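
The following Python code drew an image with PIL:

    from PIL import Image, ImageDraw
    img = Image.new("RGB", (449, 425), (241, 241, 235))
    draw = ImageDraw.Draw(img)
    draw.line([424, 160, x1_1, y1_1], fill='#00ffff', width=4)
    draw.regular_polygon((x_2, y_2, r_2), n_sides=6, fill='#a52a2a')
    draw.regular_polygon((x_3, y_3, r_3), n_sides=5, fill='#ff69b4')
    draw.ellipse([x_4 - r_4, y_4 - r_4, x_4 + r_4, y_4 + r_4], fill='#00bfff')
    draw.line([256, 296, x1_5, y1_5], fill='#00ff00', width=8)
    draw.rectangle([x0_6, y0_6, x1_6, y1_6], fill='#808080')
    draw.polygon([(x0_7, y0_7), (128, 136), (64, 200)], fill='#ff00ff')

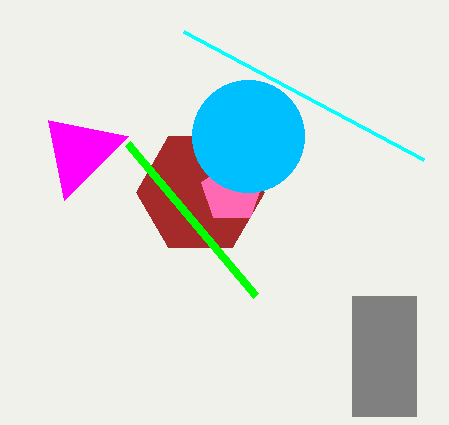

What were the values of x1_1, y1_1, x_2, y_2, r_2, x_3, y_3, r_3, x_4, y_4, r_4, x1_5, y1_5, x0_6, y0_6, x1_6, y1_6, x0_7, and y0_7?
x1_1 = 184
y1_1 = 32
x_2 = 200
y_2 = 192
r_2 = 64
x_3 = 232
y_3 = 192
r_3 = 32
x_4 = 248
y_4 = 136
r_4 = 56
x1_5 = 128
y1_5 = 144
x0_6 = 352
y0_6 = 296
x1_6 = 416
y1_6 = 416
x0_7 = 48
y0_7 = 120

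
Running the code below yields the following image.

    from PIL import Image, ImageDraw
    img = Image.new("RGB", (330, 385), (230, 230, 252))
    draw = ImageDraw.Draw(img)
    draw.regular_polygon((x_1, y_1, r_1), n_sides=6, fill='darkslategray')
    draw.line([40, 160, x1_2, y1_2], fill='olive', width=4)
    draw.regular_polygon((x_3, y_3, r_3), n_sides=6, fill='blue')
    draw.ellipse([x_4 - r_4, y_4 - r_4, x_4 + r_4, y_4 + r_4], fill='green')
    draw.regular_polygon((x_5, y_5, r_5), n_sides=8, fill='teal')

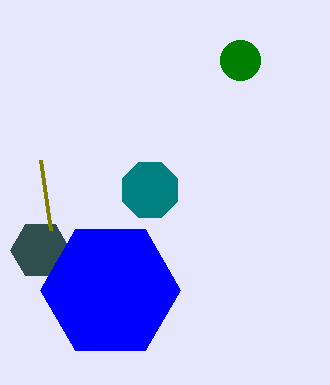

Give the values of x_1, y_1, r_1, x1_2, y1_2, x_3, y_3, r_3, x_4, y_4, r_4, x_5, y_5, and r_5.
x_1 = 40
y_1 = 250
r_1 = 30
x1_2 = 50
y1_2 = 230
x_3 = 110
y_3 = 290
r_3 = 70
x_4 = 240
y_4 = 60
r_4 = 20
x_5 = 150
y_5 = 190
r_5 = 30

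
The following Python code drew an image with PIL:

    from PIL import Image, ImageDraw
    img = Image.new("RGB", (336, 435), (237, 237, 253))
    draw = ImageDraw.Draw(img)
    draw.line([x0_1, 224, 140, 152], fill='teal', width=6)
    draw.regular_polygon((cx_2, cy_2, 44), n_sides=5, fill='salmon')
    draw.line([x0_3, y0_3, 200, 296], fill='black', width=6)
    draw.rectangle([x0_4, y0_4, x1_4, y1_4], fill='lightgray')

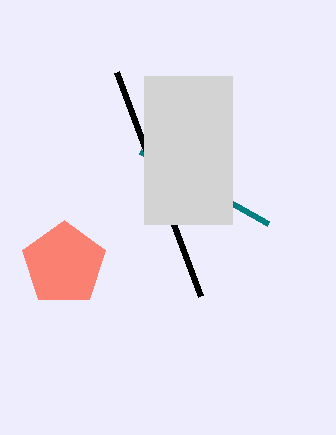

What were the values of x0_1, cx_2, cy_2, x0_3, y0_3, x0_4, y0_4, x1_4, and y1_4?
x0_1 = 268
cx_2 = 64
cy_2 = 264
x0_3 = 116
y0_3 = 72
x0_4 = 144
y0_4 = 76
x1_4 = 232
y1_4 = 224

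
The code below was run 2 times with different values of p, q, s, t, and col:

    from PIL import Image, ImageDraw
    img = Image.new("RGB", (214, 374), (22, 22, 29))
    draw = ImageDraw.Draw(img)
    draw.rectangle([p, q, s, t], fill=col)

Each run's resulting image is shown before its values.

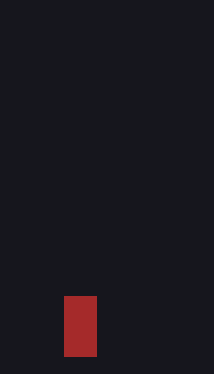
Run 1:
p = 64
q = 296
s = 96
t = 356
col = 'brown'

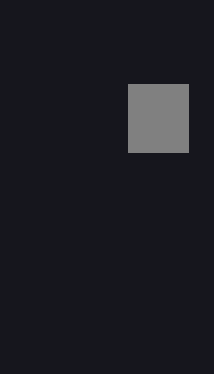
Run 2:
p = 128; q = 84; s = 188; t = 152; col = 'gray'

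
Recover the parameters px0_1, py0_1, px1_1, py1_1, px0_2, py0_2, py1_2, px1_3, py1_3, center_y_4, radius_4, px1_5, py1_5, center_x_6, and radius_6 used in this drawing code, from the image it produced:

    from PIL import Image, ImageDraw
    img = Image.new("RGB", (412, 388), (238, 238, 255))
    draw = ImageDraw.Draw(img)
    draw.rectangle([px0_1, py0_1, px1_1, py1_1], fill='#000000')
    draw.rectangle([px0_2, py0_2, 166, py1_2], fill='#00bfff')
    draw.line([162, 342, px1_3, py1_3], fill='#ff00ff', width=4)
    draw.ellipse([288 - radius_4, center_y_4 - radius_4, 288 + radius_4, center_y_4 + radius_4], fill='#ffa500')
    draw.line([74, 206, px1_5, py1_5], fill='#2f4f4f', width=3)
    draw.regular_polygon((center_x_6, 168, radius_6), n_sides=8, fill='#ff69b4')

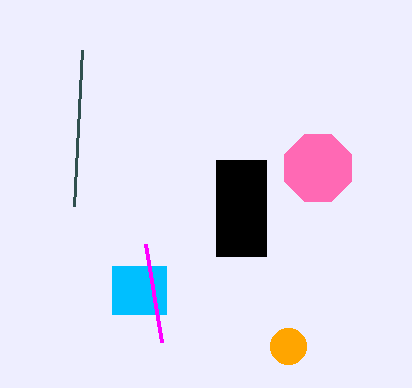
px0_1 = 216
py0_1 = 160
px1_1 = 266
py1_1 = 256
px0_2 = 112
py0_2 = 266
py1_2 = 314
px1_3 = 146
py1_3 = 244
center_y_4 = 346
radius_4 = 18
px1_5 = 82
py1_5 = 50
center_x_6 = 318
radius_6 = 36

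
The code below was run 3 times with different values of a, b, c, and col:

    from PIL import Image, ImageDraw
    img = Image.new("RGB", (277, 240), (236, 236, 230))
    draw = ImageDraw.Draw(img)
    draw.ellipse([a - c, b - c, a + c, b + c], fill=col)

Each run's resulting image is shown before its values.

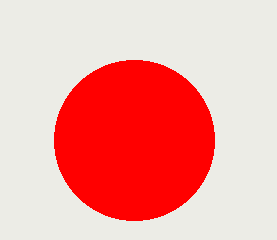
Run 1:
a = 134, b = 140, c = 80, col = 'red'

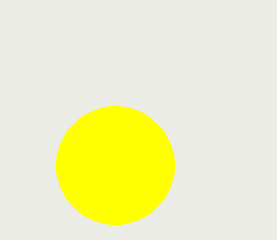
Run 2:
a = 115, b = 165, c = 59, col = 'yellow'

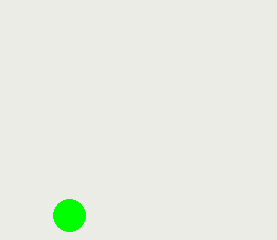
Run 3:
a = 69, b = 215, c = 16, col = 'lime'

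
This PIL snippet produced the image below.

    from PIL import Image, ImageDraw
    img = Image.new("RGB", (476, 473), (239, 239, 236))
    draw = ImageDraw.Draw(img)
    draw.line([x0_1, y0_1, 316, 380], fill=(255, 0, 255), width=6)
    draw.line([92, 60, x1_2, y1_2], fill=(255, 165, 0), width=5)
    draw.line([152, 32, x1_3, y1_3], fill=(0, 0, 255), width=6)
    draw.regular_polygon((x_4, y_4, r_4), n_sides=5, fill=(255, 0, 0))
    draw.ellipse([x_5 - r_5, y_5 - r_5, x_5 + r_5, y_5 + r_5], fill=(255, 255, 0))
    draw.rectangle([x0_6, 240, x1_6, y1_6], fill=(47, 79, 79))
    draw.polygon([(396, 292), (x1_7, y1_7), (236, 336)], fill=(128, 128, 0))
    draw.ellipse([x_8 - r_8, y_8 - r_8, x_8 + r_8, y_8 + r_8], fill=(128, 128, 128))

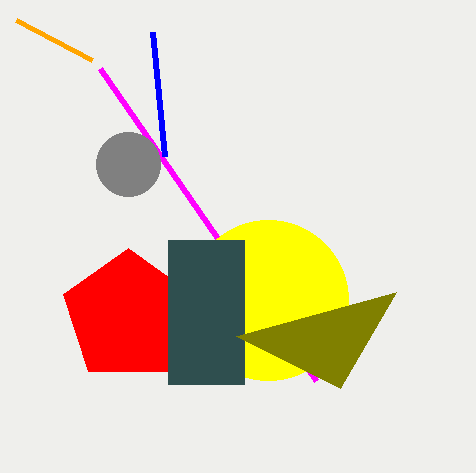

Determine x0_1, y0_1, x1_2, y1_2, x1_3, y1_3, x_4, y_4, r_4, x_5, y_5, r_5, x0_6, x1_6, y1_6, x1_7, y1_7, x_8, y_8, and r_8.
x0_1 = 100, y0_1 = 68, x1_2 = 16, y1_2 = 20, x1_3 = 164, y1_3 = 156, x_4 = 128, y_4 = 316, r_4 = 68, x_5 = 268, y_5 = 300, r_5 = 80, x0_6 = 168, x1_6 = 244, y1_6 = 384, x1_7 = 340, y1_7 = 388, x_8 = 128, y_8 = 164, r_8 = 32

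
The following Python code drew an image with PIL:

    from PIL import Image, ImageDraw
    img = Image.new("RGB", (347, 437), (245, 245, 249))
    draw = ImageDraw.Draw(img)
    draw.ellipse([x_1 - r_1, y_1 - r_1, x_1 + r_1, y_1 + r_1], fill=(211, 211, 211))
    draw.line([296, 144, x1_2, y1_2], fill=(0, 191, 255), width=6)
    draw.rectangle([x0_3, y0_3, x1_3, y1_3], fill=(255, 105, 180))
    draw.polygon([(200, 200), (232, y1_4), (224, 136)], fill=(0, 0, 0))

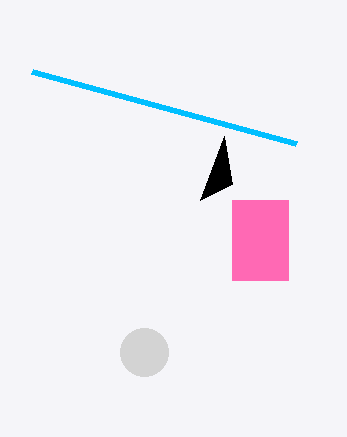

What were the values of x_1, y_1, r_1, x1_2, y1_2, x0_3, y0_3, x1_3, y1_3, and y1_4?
x_1 = 144, y_1 = 352, r_1 = 24, x1_2 = 32, y1_2 = 72, x0_3 = 232, y0_3 = 200, x1_3 = 288, y1_3 = 280, y1_4 = 184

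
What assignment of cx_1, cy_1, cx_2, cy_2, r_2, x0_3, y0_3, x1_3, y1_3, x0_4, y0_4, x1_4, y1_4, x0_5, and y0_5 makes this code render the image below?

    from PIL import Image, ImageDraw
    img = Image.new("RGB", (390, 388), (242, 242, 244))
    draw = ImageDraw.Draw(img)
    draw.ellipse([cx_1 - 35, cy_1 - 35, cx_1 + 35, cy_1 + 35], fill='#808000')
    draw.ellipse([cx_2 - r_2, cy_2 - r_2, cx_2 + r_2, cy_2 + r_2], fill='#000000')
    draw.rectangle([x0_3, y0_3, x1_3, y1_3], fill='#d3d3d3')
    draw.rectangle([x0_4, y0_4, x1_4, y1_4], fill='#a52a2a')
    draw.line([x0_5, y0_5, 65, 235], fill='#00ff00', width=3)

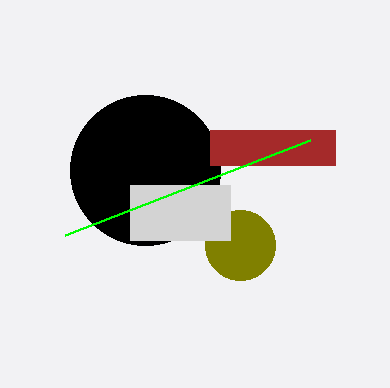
cx_1 = 240, cy_1 = 245, cx_2 = 145, cy_2 = 170, r_2 = 75, x0_3 = 130, y0_3 = 185, x1_3 = 230, y1_3 = 240, x0_4 = 210, y0_4 = 130, x1_4 = 335, y1_4 = 165, x0_5 = 310, y0_5 = 140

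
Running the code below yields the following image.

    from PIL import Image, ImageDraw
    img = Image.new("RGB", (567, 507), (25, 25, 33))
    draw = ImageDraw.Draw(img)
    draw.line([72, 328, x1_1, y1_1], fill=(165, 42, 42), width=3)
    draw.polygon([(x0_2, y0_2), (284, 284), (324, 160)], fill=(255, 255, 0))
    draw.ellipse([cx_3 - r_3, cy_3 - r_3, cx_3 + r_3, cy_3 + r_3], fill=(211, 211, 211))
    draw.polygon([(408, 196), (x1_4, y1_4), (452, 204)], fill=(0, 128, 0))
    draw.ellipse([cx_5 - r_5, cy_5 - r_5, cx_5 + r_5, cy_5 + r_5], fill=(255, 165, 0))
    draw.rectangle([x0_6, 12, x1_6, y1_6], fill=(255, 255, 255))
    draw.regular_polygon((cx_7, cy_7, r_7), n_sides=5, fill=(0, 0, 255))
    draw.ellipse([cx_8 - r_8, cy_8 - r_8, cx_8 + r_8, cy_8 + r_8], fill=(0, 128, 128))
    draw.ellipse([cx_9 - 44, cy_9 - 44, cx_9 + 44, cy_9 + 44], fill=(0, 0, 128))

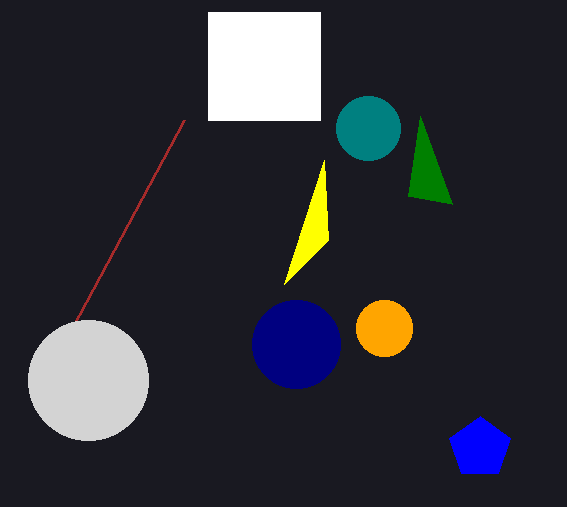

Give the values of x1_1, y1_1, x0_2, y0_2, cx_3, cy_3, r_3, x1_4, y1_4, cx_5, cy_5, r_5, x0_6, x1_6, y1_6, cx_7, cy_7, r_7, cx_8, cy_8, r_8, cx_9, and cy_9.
x1_1 = 184; y1_1 = 120; x0_2 = 328; y0_2 = 240; cx_3 = 88; cy_3 = 380; r_3 = 60; x1_4 = 420; y1_4 = 116; cx_5 = 384; cy_5 = 328; r_5 = 28; x0_6 = 208; x1_6 = 320; y1_6 = 120; cx_7 = 480; cy_7 = 448; r_7 = 32; cx_8 = 368; cy_8 = 128; r_8 = 32; cx_9 = 296; cy_9 = 344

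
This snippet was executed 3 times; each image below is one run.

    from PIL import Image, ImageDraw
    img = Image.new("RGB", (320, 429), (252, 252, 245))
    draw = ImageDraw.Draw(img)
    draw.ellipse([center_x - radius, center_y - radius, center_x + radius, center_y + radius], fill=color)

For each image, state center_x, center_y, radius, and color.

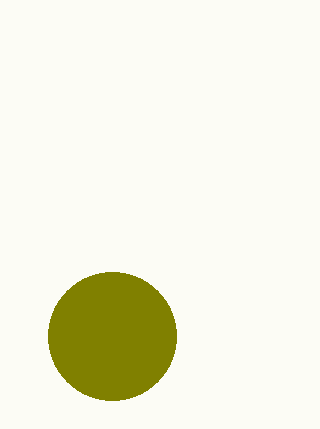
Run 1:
center_x = 112, center_y = 336, radius = 64, color = 'olive'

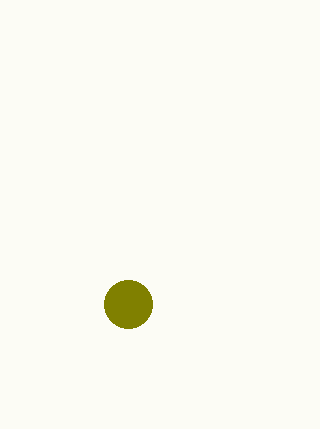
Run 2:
center_x = 128, center_y = 304, radius = 24, color = 'olive'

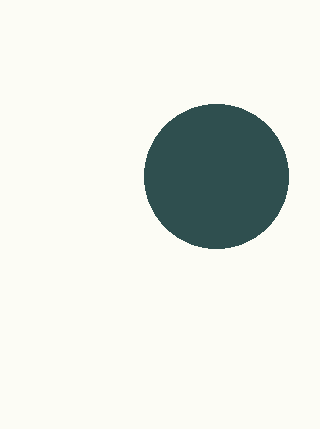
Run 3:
center_x = 216
center_y = 176
radius = 72
color = 'darkslategray'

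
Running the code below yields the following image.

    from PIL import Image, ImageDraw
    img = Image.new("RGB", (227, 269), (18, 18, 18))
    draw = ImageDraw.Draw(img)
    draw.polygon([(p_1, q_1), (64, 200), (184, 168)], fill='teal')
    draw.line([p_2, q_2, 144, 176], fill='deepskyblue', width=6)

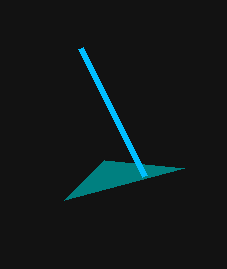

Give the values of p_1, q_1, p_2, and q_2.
p_1 = 104
q_1 = 160
p_2 = 80
q_2 = 48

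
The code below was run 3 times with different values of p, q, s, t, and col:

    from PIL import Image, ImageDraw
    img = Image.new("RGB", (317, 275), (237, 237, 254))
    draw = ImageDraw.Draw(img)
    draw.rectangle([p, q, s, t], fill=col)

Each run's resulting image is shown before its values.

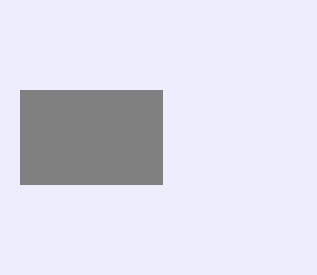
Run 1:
p = 20, q = 90, s = 162, t = 184, col = 'gray'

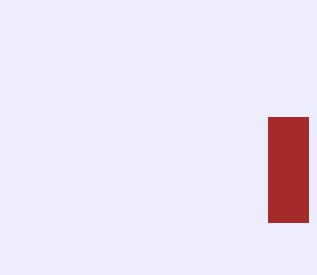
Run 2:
p = 268; q = 117; s = 308; t = 222; col = 'brown'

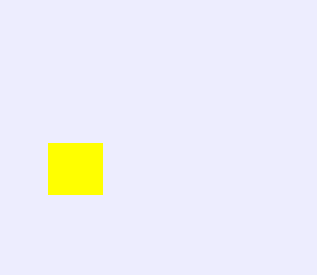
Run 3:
p = 48
q = 143
s = 102
t = 194
col = 'yellow'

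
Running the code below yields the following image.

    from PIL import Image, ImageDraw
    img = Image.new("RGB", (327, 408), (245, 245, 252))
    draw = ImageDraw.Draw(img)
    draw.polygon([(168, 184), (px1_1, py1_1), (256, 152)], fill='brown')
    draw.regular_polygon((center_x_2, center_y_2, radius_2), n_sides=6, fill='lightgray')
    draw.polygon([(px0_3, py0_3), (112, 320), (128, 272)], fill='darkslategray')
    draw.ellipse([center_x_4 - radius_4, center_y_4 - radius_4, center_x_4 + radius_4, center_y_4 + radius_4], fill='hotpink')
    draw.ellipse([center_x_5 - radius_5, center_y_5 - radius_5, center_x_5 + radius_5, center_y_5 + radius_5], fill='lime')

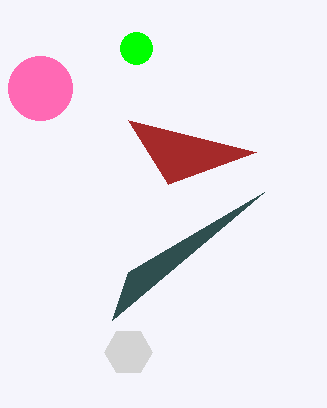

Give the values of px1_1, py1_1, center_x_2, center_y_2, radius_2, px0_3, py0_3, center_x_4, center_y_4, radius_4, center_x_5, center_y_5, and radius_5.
px1_1 = 128
py1_1 = 120
center_x_2 = 128
center_y_2 = 352
radius_2 = 24
px0_3 = 264
py0_3 = 192
center_x_4 = 40
center_y_4 = 88
radius_4 = 32
center_x_5 = 136
center_y_5 = 48
radius_5 = 16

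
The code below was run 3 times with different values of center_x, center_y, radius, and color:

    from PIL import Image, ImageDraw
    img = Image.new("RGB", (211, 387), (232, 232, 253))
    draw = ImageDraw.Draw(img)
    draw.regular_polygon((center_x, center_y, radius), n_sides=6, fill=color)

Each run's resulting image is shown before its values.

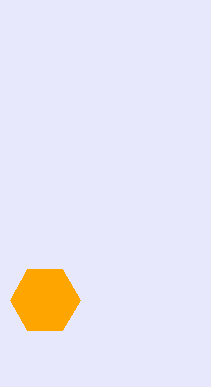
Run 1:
center_x = 45
center_y = 300
radius = 35
color = 'orange'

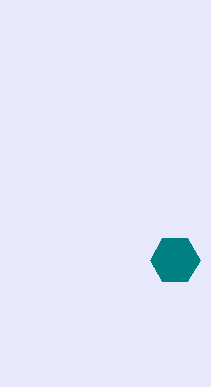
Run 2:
center_x = 175; center_y = 260; radius = 25; color = 'teal'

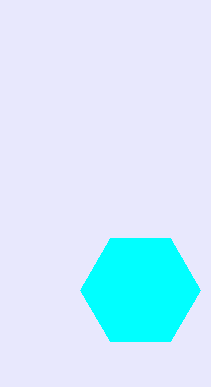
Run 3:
center_x = 140, center_y = 290, radius = 60, color = 'cyan'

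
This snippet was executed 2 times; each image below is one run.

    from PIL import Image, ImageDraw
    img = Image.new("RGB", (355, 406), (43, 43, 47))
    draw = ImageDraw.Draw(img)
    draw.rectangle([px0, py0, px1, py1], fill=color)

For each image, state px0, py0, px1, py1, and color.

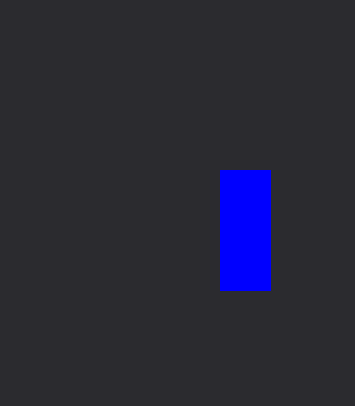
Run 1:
px0 = 220, py0 = 170, px1 = 270, py1 = 290, color = 'blue'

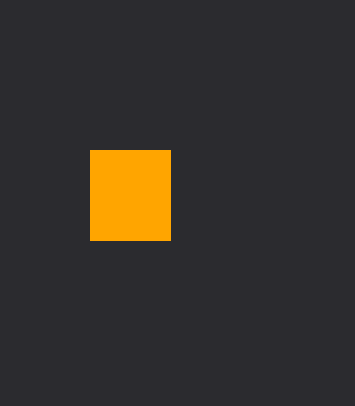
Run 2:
px0 = 90
py0 = 150
px1 = 170
py1 = 240
color = 'orange'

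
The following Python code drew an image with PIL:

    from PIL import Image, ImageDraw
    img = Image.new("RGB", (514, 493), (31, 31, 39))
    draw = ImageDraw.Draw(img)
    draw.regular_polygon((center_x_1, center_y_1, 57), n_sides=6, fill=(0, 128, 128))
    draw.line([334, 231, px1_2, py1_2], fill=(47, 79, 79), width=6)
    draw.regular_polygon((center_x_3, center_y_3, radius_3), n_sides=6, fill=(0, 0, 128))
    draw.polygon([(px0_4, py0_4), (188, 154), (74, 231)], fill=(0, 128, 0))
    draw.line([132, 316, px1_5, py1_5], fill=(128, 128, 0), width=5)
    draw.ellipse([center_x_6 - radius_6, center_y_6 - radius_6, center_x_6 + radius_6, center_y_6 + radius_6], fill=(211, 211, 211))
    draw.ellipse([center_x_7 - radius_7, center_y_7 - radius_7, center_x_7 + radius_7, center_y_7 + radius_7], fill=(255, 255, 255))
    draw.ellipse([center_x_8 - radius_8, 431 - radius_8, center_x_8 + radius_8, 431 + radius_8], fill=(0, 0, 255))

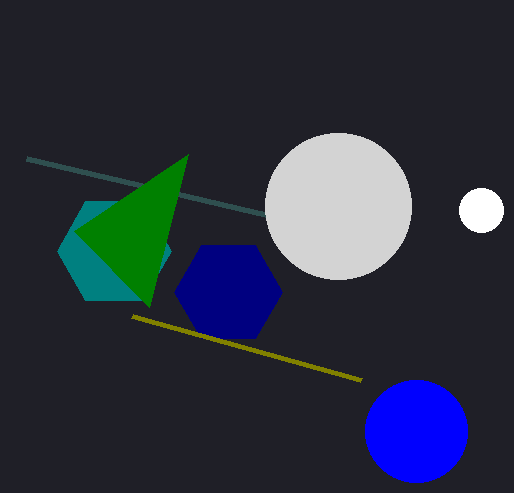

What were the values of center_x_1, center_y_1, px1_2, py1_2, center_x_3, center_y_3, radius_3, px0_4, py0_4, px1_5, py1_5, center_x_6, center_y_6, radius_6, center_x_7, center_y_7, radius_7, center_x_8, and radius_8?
center_x_1 = 114, center_y_1 = 251, px1_2 = 27, py1_2 = 159, center_x_3 = 228, center_y_3 = 292, radius_3 = 54, px0_4 = 149, py0_4 = 307, px1_5 = 361, py1_5 = 380, center_x_6 = 338, center_y_6 = 206, radius_6 = 73, center_x_7 = 481, center_y_7 = 210, radius_7 = 22, center_x_8 = 416, radius_8 = 51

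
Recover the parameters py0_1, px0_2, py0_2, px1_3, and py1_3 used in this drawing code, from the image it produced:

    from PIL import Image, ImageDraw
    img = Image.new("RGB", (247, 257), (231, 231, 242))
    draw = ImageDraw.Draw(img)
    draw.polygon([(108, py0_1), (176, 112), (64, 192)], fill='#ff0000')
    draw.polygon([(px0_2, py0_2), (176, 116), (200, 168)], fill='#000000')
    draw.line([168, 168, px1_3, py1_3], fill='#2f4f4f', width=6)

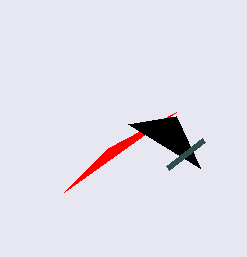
py0_1 = 148; px0_2 = 128; py0_2 = 124; px1_3 = 204; py1_3 = 140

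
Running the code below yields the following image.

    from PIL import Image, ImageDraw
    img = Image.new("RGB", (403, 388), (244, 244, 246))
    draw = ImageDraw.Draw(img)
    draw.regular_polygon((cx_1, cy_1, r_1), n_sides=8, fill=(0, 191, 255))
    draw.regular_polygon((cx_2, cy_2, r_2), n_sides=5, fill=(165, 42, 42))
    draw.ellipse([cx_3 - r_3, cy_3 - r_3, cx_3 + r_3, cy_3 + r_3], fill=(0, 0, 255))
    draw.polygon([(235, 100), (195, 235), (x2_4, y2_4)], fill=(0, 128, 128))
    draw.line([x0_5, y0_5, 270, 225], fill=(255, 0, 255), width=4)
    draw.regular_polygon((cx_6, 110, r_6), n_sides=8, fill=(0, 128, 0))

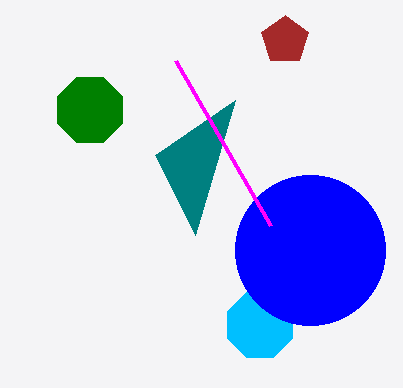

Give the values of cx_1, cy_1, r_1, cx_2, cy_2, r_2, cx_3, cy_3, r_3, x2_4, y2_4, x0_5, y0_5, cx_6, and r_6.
cx_1 = 260; cy_1 = 325; r_1 = 35; cx_2 = 285; cy_2 = 40; r_2 = 25; cx_3 = 310; cy_3 = 250; r_3 = 75; x2_4 = 155; y2_4 = 155; x0_5 = 175; y0_5 = 60; cx_6 = 90; r_6 = 35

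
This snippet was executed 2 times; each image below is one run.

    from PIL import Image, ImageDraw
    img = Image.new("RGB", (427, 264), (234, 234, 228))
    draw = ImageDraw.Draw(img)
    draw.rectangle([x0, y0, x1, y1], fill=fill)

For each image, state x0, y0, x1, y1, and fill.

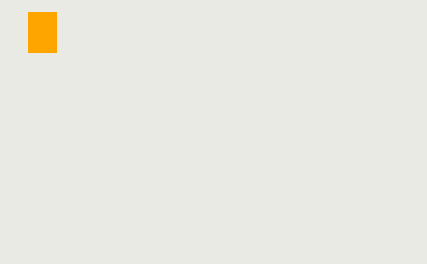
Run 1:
x0 = 28, y0 = 12, x1 = 56, y1 = 52, fill = 'orange'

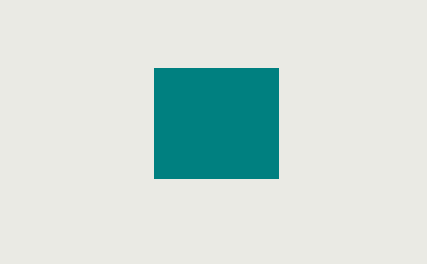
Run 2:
x0 = 154
y0 = 68
x1 = 278
y1 = 178
fill = 'teal'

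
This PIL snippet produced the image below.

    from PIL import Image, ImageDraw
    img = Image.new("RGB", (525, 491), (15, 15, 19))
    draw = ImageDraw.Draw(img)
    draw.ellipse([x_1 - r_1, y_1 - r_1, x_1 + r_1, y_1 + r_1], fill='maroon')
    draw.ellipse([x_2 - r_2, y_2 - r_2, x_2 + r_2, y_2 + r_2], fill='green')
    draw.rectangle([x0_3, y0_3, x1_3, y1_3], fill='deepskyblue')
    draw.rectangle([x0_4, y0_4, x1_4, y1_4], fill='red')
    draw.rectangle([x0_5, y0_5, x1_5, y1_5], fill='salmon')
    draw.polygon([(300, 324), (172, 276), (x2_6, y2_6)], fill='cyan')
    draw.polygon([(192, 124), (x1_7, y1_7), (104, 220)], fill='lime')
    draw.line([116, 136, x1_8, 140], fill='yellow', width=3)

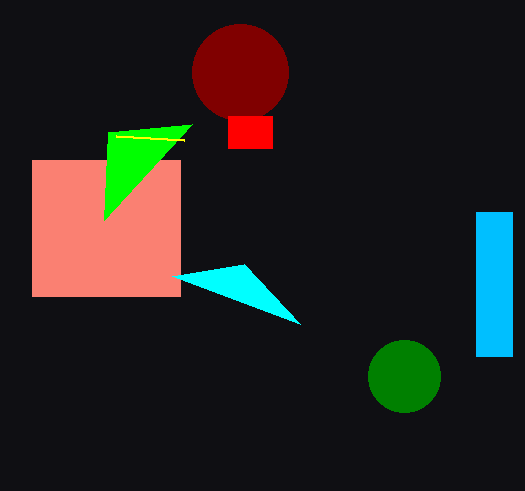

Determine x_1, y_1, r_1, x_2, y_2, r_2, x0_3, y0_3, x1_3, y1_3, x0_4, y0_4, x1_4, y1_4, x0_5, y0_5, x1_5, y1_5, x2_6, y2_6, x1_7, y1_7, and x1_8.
x_1 = 240
y_1 = 72
r_1 = 48
x_2 = 404
y_2 = 376
r_2 = 36
x0_3 = 476
y0_3 = 212
x1_3 = 512
y1_3 = 356
x0_4 = 228
y0_4 = 116
x1_4 = 272
y1_4 = 148
x0_5 = 32
y0_5 = 160
x1_5 = 180
y1_5 = 296
x2_6 = 244
y2_6 = 264
x1_7 = 108
y1_7 = 132
x1_8 = 184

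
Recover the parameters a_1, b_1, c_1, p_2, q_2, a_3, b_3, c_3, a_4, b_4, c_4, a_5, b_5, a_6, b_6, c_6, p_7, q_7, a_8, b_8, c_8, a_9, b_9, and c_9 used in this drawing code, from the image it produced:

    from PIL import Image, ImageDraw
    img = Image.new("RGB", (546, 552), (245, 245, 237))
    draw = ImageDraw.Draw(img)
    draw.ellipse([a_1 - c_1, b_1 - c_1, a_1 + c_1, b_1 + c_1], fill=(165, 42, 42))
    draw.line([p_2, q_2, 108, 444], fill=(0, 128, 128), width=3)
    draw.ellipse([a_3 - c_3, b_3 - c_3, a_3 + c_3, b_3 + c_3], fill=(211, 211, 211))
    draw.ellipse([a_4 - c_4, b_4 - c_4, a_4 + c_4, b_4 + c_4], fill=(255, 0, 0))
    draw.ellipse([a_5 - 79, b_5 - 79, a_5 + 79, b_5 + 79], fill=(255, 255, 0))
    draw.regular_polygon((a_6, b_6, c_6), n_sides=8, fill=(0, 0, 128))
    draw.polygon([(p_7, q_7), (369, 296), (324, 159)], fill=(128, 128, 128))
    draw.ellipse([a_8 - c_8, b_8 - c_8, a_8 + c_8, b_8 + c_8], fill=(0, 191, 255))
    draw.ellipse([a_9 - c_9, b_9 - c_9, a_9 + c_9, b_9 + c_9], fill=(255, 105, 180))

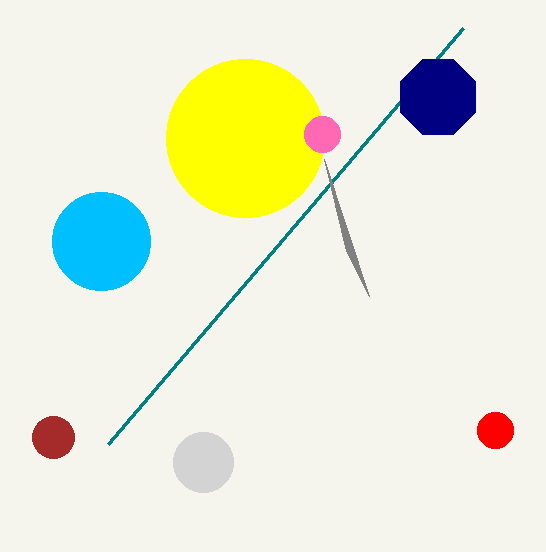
a_1 = 53
b_1 = 437
c_1 = 21
p_2 = 463
q_2 = 28
a_3 = 203
b_3 = 462
c_3 = 30
a_4 = 495
b_4 = 430
c_4 = 18
a_5 = 245
b_5 = 138
a_6 = 438
b_6 = 97
c_6 = 41
p_7 = 346
q_7 = 251
a_8 = 101
b_8 = 241
c_8 = 49
a_9 = 322
b_9 = 134
c_9 = 18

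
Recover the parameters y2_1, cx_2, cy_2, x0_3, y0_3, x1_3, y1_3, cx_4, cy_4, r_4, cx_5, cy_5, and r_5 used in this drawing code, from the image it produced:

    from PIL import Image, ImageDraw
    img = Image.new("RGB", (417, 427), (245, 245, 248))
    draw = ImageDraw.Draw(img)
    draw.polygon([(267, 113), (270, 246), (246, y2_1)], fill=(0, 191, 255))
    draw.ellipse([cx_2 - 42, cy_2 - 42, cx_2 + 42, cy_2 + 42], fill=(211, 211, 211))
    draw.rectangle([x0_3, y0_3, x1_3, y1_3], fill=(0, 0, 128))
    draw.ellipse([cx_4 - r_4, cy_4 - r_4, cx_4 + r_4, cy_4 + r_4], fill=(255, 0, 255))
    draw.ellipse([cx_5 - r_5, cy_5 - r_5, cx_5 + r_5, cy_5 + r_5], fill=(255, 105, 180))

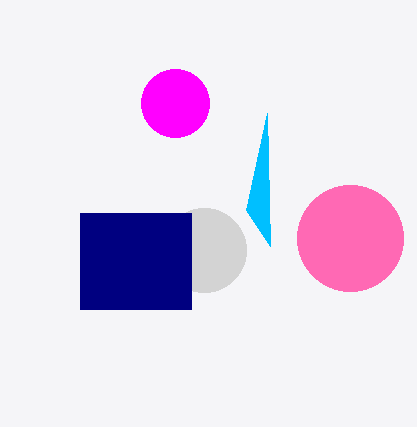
y2_1 = 210; cx_2 = 204; cy_2 = 250; x0_3 = 80; y0_3 = 213; x1_3 = 191; y1_3 = 309; cx_4 = 175; cy_4 = 103; r_4 = 34; cx_5 = 350; cy_5 = 238; r_5 = 53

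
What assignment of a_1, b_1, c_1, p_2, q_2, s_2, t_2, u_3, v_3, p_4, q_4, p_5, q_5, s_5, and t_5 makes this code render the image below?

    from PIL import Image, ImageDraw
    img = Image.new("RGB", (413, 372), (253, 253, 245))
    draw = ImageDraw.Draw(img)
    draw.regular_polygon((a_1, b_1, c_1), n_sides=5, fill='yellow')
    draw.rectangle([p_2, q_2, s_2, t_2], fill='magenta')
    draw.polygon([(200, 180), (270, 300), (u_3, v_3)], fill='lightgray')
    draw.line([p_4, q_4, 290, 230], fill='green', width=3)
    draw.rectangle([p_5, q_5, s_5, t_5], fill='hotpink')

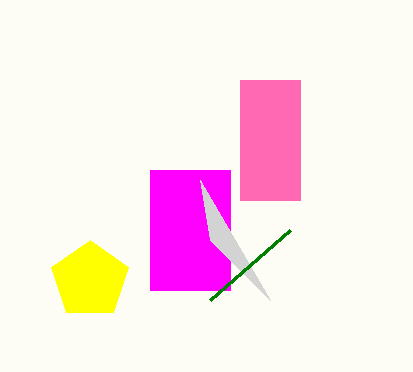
a_1 = 90, b_1 = 280, c_1 = 40, p_2 = 150, q_2 = 170, s_2 = 230, t_2 = 290, u_3 = 210, v_3 = 240, p_4 = 210, q_4 = 300, p_5 = 240, q_5 = 80, s_5 = 300, t_5 = 200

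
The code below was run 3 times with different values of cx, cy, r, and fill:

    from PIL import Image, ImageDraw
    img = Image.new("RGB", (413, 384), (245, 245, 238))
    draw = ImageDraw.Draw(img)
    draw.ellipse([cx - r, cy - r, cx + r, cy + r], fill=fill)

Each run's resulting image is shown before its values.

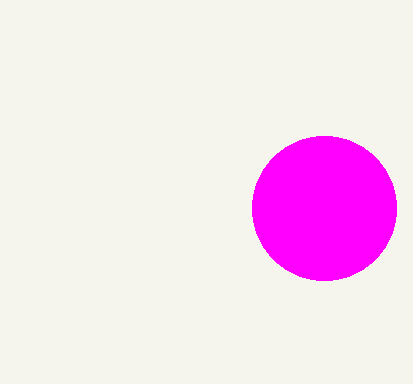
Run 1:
cx = 324; cy = 208; r = 72; fill = 'magenta'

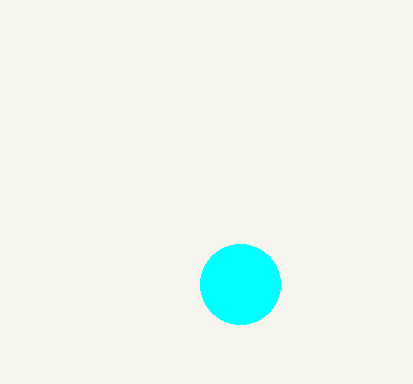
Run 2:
cx = 240
cy = 284
r = 40
fill = 'cyan'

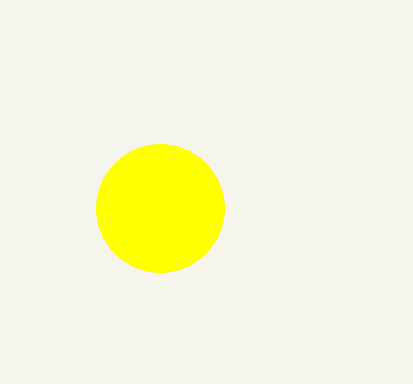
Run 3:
cx = 160, cy = 208, r = 64, fill = 'yellow'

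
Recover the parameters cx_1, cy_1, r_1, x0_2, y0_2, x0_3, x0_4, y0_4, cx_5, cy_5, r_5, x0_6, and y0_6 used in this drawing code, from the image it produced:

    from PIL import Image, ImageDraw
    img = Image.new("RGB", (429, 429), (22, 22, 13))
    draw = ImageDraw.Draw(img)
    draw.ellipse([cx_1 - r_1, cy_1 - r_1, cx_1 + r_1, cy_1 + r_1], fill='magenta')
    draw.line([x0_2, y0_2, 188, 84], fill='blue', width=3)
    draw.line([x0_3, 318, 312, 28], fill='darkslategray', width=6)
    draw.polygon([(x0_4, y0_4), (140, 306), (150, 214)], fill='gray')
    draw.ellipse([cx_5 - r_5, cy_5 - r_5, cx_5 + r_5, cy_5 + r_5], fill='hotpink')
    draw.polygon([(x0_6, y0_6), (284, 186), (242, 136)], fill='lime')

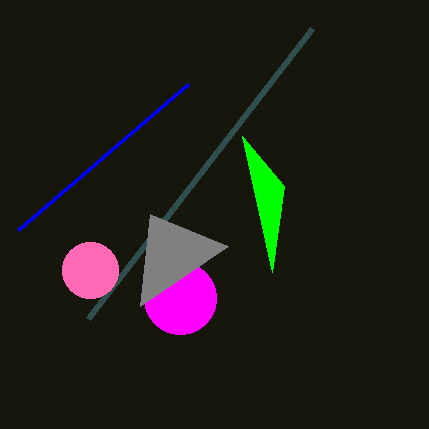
cx_1 = 180; cy_1 = 298; r_1 = 36; x0_2 = 18; y0_2 = 230; x0_3 = 88; x0_4 = 228; y0_4 = 246; cx_5 = 90; cy_5 = 270; r_5 = 28; x0_6 = 272; y0_6 = 272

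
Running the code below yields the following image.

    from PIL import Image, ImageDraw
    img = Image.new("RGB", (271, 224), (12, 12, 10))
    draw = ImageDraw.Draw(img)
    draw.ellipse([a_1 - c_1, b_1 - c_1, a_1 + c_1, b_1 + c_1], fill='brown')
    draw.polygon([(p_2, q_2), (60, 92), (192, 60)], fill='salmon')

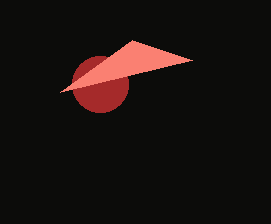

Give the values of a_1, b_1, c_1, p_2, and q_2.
a_1 = 100, b_1 = 84, c_1 = 28, p_2 = 132, q_2 = 40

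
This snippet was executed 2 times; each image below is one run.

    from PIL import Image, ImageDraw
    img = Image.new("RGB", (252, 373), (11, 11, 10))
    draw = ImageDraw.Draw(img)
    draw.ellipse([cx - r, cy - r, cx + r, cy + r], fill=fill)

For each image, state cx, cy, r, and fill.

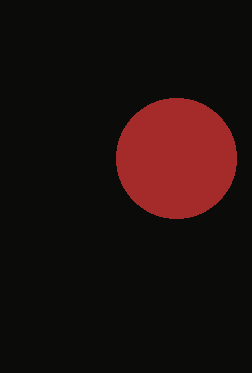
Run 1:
cx = 176, cy = 158, r = 60, fill = 'brown'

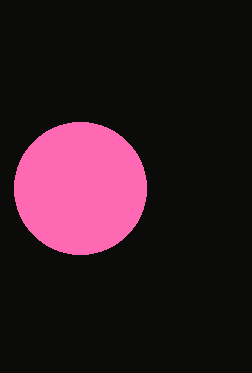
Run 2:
cx = 80; cy = 188; r = 66; fill = 'hotpink'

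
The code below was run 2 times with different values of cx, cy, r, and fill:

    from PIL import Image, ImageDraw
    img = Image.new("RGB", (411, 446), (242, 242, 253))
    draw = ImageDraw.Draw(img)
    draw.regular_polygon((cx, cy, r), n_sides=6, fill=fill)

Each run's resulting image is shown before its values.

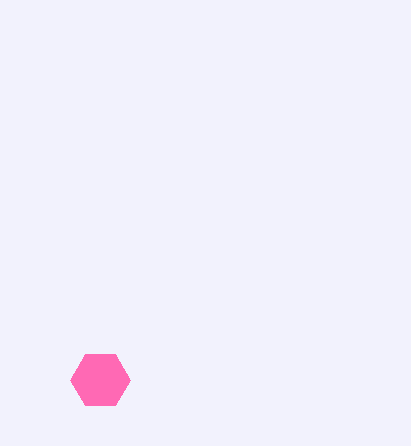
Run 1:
cx = 100
cy = 380
r = 30
fill = 'hotpink'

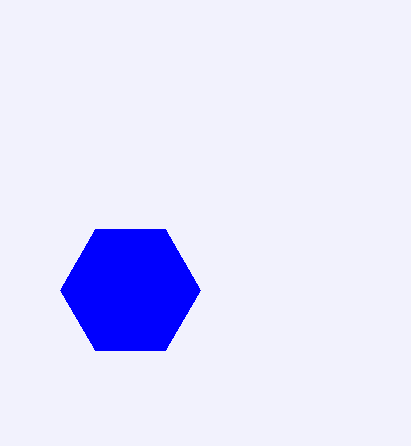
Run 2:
cx = 130; cy = 290; r = 70; fill = 'blue'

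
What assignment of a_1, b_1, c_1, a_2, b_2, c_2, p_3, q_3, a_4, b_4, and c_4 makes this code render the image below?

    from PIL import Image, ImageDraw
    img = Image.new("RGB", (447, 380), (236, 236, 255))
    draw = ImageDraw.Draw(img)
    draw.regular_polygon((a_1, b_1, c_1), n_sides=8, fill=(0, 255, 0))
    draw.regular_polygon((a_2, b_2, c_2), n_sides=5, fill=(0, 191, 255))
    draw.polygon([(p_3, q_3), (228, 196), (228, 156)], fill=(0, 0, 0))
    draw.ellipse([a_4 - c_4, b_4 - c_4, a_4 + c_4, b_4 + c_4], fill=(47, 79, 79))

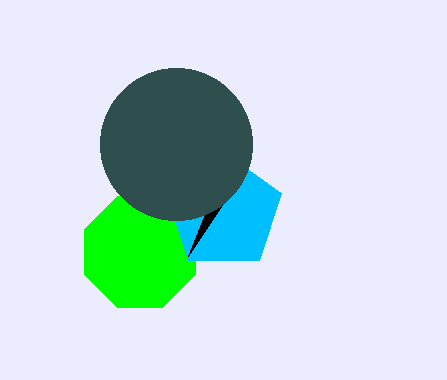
a_1 = 140
b_1 = 252
c_1 = 60
a_2 = 224
b_2 = 212
c_2 = 60
p_3 = 188
q_3 = 256
a_4 = 176
b_4 = 144
c_4 = 76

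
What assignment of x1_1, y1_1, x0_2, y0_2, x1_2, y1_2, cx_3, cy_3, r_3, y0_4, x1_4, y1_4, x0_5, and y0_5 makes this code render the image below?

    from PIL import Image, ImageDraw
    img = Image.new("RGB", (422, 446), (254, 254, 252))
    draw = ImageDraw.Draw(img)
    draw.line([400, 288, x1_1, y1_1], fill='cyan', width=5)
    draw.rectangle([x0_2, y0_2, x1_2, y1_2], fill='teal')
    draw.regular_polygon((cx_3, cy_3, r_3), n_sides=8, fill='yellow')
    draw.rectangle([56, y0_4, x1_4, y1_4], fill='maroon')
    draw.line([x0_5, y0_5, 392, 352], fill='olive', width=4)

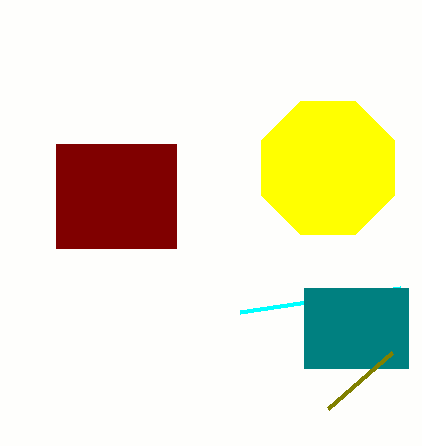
x1_1 = 240; y1_1 = 312; x0_2 = 304; y0_2 = 288; x1_2 = 408; y1_2 = 368; cx_3 = 328; cy_3 = 168; r_3 = 72; y0_4 = 144; x1_4 = 176; y1_4 = 248; x0_5 = 328; y0_5 = 408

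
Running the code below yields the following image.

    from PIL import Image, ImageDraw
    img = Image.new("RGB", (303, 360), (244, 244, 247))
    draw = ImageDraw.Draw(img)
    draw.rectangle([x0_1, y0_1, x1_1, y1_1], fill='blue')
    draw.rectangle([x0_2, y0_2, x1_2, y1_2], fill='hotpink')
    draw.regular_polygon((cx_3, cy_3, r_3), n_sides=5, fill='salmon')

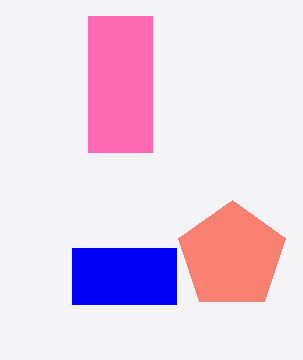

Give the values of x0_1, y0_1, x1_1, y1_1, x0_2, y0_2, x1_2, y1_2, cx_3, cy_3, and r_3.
x0_1 = 72; y0_1 = 248; x1_1 = 176; y1_1 = 304; x0_2 = 88; y0_2 = 16; x1_2 = 152; y1_2 = 152; cx_3 = 232; cy_3 = 256; r_3 = 56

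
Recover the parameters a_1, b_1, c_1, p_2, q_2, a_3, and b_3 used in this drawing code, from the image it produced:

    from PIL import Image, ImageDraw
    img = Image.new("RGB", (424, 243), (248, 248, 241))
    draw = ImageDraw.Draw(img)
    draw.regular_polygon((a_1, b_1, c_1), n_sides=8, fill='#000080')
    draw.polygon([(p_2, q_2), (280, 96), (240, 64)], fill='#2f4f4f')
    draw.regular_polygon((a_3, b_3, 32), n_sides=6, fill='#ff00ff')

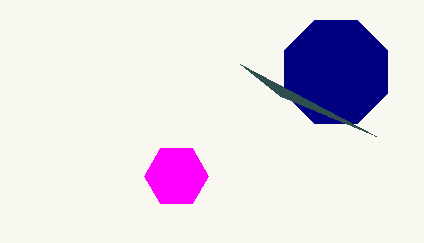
a_1 = 336
b_1 = 72
c_1 = 56
p_2 = 376
q_2 = 136
a_3 = 176
b_3 = 176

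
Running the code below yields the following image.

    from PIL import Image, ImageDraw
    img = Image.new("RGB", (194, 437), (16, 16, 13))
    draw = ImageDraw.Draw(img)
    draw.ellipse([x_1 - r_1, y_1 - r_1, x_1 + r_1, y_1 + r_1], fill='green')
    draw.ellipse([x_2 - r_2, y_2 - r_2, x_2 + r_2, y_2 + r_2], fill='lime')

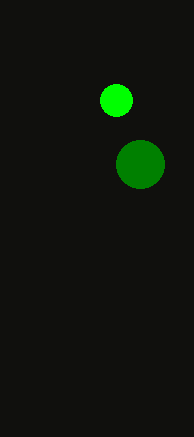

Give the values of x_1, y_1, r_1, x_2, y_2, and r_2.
x_1 = 140, y_1 = 164, r_1 = 24, x_2 = 116, y_2 = 100, r_2 = 16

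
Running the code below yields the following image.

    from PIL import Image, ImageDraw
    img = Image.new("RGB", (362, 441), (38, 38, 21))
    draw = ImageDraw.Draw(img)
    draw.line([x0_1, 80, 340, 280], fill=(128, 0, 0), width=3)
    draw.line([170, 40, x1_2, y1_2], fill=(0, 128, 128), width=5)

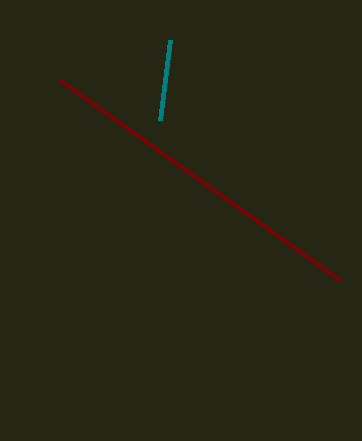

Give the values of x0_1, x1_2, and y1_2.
x0_1 = 60
x1_2 = 160
y1_2 = 120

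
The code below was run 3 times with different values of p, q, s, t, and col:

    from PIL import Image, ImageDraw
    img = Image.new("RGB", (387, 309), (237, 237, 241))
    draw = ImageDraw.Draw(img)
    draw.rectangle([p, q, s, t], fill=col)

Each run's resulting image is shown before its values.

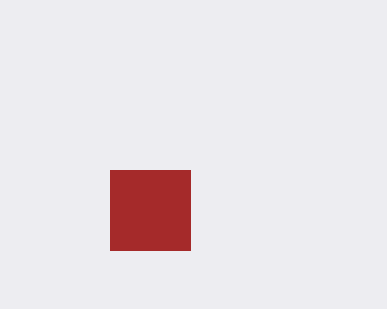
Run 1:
p = 110; q = 170; s = 190; t = 250; col = 'brown'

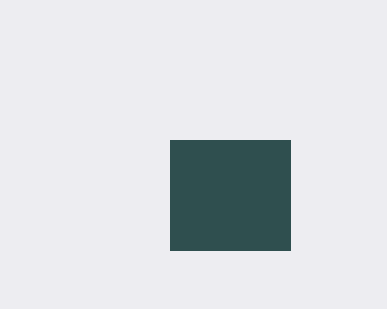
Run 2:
p = 170, q = 140, s = 290, t = 250, col = 'darkslategray'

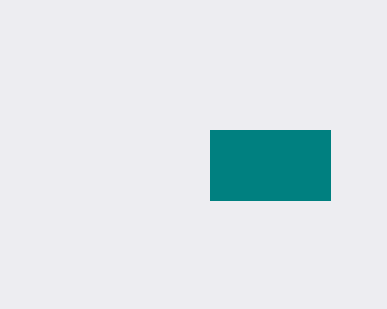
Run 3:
p = 210, q = 130, s = 330, t = 200, col = 'teal'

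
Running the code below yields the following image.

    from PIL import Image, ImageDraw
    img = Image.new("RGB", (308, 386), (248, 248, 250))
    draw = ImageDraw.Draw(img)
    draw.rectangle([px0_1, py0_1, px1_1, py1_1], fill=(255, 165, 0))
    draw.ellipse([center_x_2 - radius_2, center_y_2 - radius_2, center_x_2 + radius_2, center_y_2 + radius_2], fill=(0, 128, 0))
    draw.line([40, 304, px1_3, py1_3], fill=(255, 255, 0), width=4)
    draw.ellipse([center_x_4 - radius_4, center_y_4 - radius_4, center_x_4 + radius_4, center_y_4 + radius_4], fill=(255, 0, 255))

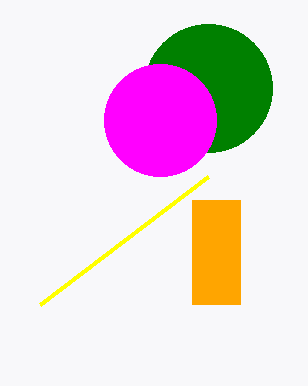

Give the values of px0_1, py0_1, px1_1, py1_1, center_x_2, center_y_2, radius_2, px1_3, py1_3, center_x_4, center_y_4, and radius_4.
px0_1 = 192; py0_1 = 200; px1_1 = 240; py1_1 = 304; center_x_2 = 208; center_y_2 = 88; radius_2 = 64; px1_3 = 208; py1_3 = 176; center_x_4 = 160; center_y_4 = 120; radius_4 = 56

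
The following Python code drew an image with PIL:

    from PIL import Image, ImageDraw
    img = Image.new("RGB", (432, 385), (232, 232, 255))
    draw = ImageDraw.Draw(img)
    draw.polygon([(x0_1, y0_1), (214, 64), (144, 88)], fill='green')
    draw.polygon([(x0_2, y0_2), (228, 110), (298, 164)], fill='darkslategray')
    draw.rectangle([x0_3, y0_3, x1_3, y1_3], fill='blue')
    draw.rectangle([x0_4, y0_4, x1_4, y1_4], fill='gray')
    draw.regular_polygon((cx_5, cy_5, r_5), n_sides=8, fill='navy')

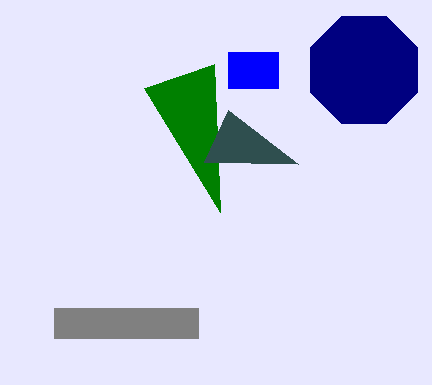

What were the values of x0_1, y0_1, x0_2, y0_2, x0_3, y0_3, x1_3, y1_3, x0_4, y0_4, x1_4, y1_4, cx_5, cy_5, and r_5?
x0_1 = 220, y0_1 = 212, x0_2 = 204, y0_2 = 162, x0_3 = 228, y0_3 = 52, x1_3 = 278, y1_3 = 88, x0_4 = 54, y0_4 = 308, x1_4 = 198, y1_4 = 338, cx_5 = 364, cy_5 = 70, r_5 = 58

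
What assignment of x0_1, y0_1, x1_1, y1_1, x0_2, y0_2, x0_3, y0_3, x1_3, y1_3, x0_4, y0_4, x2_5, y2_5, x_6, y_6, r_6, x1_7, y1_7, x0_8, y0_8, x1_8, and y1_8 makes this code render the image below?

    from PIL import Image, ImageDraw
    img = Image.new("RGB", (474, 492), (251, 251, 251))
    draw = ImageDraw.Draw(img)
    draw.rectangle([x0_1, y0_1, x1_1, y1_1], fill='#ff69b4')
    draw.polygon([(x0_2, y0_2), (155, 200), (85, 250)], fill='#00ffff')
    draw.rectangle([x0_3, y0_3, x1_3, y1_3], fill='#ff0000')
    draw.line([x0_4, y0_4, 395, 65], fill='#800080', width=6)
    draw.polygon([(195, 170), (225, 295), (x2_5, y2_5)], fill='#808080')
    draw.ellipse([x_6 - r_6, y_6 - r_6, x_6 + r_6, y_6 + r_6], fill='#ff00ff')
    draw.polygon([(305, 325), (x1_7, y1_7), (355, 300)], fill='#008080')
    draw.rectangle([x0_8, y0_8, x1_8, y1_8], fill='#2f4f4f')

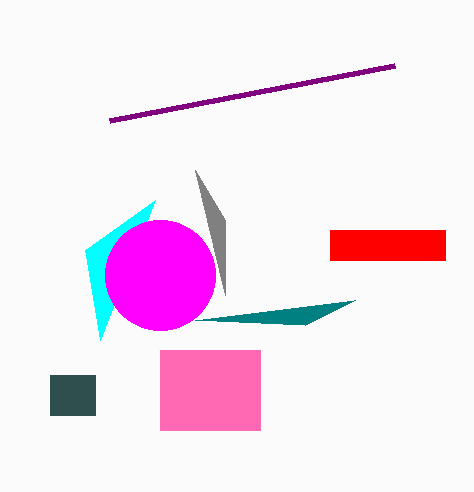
x0_1 = 160
y0_1 = 350
x1_1 = 260
y1_1 = 430
x0_2 = 100
y0_2 = 340
x0_3 = 330
y0_3 = 230
x1_3 = 445
y1_3 = 260
x0_4 = 110
y0_4 = 120
x2_5 = 225
y2_5 = 220
x_6 = 160
y_6 = 275
r_6 = 55
x1_7 = 195
y1_7 = 320
x0_8 = 50
y0_8 = 375
x1_8 = 95
y1_8 = 415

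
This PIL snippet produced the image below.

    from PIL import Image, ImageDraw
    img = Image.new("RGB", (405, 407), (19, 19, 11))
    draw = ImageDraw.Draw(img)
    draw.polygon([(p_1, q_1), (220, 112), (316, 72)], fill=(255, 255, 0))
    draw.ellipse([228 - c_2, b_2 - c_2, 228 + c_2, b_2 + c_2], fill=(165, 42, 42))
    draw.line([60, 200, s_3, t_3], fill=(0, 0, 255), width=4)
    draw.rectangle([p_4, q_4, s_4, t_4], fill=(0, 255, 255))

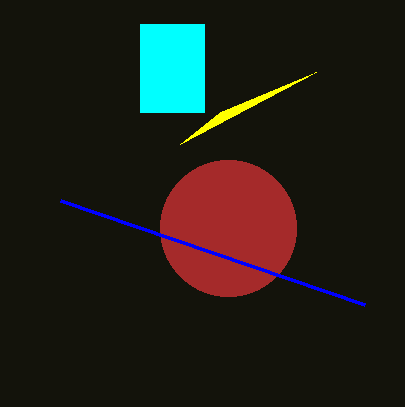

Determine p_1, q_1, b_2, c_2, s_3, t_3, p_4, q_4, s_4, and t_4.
p_1 = 180, q_1 = 144, b_2 = 228, c_2 = 68, s_3 = 364, t_3 = 304, p_4 = 140, q_4 = 24, s_4 = 204, t_4 = 112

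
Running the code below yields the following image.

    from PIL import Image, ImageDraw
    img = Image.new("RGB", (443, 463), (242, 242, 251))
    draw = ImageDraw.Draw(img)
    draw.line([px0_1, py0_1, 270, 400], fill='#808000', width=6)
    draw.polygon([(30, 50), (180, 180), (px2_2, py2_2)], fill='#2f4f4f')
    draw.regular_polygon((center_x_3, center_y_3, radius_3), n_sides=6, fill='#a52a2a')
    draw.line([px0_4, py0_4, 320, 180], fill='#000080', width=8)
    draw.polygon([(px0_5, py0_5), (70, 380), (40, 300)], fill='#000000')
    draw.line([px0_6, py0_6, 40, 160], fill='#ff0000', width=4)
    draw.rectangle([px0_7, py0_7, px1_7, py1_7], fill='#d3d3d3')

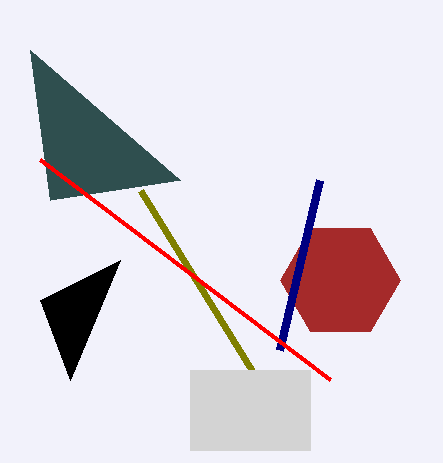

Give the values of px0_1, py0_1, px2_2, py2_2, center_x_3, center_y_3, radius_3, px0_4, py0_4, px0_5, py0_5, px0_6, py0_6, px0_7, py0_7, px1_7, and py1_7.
px0_1 = 140
py0_1 = 190
px2_2 = 50
py2_2 = 200
center_x_3 = 340
center_y_3 = 280
radius_3 = 60
px0_4 = 280
py0_4 = 350
px0_5 = 120
py0_5 = 260
px0_6 = 330
py0_6 = 380
px0_7 = 190
py0_7 = 370
px1_7 = 310
py1_7 = 450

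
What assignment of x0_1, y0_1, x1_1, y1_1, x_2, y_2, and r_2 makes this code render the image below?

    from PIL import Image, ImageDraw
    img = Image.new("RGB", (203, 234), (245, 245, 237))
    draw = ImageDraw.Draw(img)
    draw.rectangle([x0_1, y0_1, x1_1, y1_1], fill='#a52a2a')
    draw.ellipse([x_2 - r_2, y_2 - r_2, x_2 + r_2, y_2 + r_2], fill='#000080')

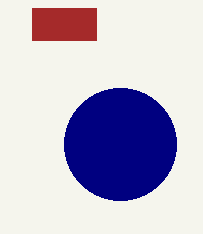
x0_1 = 32, y0_1 = 8, x1_1 = 96, y1_1 = 40, x_2 = 120, y_2 = 144, r_2 = 56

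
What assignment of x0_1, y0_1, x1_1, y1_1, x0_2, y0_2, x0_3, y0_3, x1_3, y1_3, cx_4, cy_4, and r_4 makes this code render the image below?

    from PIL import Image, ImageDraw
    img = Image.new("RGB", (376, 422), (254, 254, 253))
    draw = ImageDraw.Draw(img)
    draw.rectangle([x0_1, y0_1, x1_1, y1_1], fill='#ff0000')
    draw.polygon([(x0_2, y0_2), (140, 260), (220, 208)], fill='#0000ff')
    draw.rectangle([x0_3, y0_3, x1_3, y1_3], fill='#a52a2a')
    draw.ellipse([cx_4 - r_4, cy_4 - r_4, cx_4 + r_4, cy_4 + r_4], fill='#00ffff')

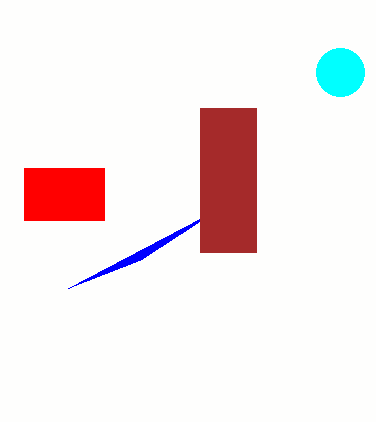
x0_1 = 24
y0_1 = 168
x1_1 = 104
y1_1 = 220
x0_2 = 68
y0_2 = 288
x0_3 = 200
y0_3 = 108
x1_3 = 256
y1_3 = 252
cx_4 = 340
cy_4 = 72
r_4 = 24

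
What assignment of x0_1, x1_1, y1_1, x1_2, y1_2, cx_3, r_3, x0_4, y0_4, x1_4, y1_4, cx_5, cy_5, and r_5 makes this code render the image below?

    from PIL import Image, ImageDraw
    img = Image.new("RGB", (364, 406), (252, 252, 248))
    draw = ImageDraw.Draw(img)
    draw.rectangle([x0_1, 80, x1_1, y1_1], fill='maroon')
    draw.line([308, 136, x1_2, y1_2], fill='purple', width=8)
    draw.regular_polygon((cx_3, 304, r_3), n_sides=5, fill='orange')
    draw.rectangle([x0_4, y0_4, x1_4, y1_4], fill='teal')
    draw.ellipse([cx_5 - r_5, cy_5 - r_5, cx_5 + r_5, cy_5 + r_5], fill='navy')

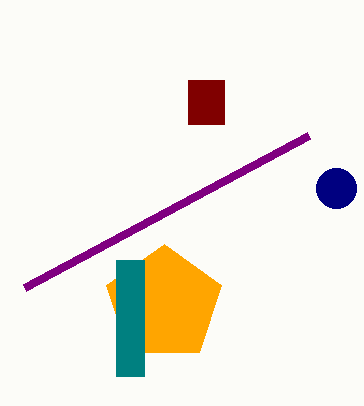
x0_1 = 188
x1_1 = 224
y1_1 = 124
x1_2 = 24
y1_2 = 288
cx_3 = 164
r_3 = 60
x0_4 = 116
y0_4 = 260
x1_4 = 144
y1_4 = 376
cx_5 = 336
cy_5 = 188
r_5 = 20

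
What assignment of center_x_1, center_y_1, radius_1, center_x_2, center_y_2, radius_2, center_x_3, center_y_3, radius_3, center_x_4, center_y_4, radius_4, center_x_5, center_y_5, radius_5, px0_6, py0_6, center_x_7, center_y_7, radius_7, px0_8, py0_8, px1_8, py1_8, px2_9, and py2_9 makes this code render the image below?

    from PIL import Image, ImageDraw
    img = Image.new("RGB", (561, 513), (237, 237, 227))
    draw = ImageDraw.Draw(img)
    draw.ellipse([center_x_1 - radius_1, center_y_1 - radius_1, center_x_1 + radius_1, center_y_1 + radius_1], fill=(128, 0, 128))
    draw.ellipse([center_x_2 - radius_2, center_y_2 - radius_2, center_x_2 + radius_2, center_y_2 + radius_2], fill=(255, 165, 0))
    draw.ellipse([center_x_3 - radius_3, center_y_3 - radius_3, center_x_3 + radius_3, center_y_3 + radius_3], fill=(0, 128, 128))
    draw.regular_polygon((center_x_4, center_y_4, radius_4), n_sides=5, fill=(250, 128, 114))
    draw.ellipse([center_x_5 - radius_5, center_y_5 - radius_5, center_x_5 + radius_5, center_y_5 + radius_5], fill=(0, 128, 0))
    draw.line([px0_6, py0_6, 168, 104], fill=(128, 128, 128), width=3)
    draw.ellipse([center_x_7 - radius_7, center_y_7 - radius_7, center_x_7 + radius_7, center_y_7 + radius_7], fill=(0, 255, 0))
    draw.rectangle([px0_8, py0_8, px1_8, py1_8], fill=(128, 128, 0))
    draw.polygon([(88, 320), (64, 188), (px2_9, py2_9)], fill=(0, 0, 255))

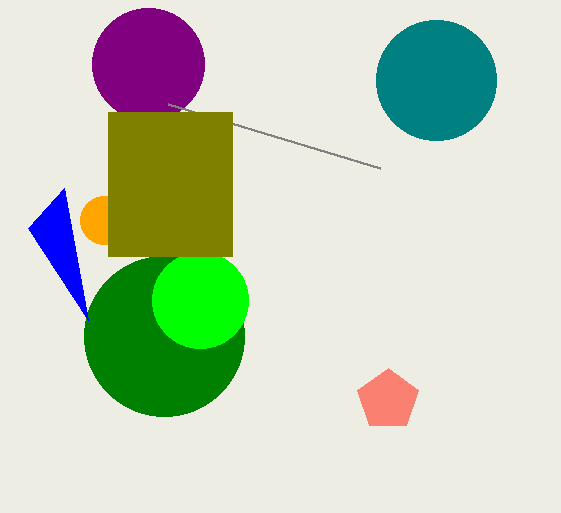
center_x_1 = 148; center_y_1 = 64; radius_1 = 56; center_x_2 = 104; center_y_2 = 220; radius_2 = 24; center_x_3 = 436; center_y_3 = 80; radius_3 = 60; center_x_4 = 388; center_y_4 = 400; radius_4 = 32; center_x_5 = 164; center_y_5 = 336; radius_5 = 80; px0_6 = 380; py0_6 = 168; center_x_7 = 200; center_y_7 = 300; radius_7 = 48; px0_8 = 108; py0_8 = 112; px1_8 = 232; py1_8 = 256; px2_9 = 28; py2_9 = 228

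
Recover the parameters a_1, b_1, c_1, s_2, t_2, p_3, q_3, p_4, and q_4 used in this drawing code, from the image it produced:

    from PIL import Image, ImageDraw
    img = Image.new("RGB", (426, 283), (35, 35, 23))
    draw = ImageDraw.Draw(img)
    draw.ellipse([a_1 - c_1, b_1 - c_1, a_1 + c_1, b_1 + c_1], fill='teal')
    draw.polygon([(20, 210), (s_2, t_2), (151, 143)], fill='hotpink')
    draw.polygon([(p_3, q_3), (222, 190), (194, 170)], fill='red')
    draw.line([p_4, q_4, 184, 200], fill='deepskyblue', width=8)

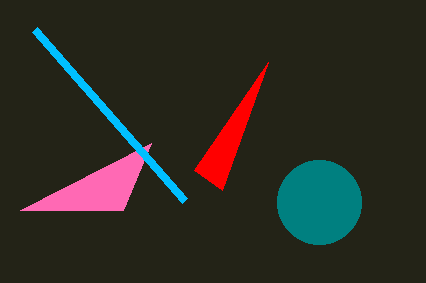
a_1 = 319, b_1 = 202, c_1 = 42, s_2 = 123, t_2 = 210, p_3 = 268, q_3 = 62, p_4 = 34, q_4 = 29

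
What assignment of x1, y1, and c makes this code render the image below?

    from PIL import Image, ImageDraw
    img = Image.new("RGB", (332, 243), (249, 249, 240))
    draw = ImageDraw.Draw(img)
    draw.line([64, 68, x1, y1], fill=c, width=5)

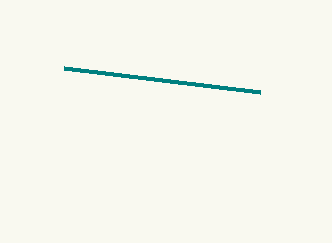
x1 = 260, y1 = 92, c = 'teal'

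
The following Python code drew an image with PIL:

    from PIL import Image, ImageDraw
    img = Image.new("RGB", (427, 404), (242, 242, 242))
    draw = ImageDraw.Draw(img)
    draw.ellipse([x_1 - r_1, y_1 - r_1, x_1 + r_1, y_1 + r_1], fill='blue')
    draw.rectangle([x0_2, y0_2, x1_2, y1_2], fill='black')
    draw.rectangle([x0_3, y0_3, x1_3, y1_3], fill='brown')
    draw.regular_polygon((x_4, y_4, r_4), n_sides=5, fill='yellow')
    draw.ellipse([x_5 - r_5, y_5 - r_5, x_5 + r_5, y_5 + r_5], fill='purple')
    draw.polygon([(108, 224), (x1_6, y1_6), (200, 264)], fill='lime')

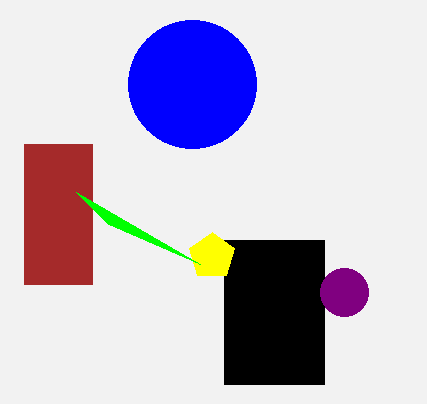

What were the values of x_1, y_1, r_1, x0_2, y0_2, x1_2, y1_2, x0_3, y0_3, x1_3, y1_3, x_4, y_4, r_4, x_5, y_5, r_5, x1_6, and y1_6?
x_1 = 192
y_1 = 84
r_1 = 64
x0_2 = 224
y0_2 = 240
x1_2 = 324
y1_2 = 384
x0_3 = 24
y0_3 = 144
x1_3 = 92
y1_3 = 284
x_4 = 212
y_4 = 256
r_4 = 24
x_5 = 344
y_5 = 292
r_5 = 24
x1_6 = 76
y1_6 = 192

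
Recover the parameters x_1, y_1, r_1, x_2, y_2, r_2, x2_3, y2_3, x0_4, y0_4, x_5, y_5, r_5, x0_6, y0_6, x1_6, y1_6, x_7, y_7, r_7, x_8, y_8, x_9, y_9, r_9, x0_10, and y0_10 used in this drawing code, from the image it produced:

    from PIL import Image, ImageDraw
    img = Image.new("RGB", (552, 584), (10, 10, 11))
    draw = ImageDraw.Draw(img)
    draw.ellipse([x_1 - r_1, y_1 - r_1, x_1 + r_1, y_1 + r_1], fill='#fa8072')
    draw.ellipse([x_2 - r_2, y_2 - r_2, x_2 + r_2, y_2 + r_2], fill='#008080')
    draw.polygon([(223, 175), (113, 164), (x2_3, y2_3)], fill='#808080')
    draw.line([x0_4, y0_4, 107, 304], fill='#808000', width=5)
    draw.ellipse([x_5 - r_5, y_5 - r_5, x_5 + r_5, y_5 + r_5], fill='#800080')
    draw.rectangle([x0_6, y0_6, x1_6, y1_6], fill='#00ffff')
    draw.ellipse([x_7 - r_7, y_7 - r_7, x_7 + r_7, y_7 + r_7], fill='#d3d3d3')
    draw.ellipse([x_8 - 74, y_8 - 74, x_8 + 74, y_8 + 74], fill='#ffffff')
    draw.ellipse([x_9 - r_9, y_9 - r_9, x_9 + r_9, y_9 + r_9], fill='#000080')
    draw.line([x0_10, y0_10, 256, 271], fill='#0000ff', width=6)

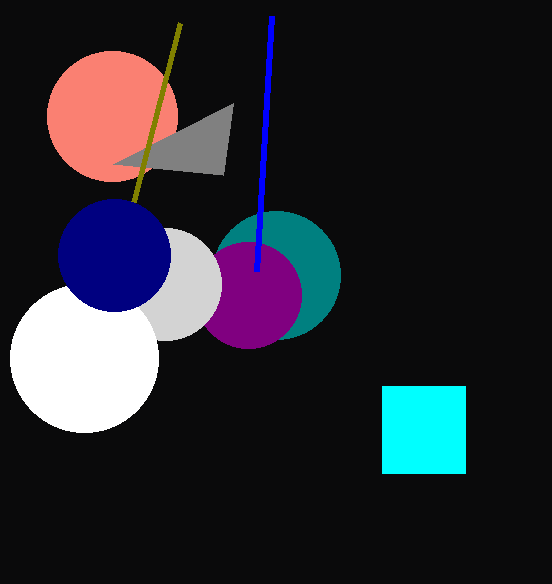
x_1 = 112, y_1 = 116, r_1 = 65, x_2 = 276, y_2 = 275, r_2 = 64, x2_3 = 233, y2_3 = 103, x0_4 = 180, y0_4 = 23, x_5 = 248, y_5 = 295, r_5 = 53, x0_6 = 382, y0_6 = 386, x1_6 = 465, y1_6 = 473, x_7 = 165, y_7 = 284, r_7 = 56, x_8 = 84, y_8 = 358, x_9 = 114, y_9 = 255, r_9 = 56, x0_10 = 271, y0_10 = 16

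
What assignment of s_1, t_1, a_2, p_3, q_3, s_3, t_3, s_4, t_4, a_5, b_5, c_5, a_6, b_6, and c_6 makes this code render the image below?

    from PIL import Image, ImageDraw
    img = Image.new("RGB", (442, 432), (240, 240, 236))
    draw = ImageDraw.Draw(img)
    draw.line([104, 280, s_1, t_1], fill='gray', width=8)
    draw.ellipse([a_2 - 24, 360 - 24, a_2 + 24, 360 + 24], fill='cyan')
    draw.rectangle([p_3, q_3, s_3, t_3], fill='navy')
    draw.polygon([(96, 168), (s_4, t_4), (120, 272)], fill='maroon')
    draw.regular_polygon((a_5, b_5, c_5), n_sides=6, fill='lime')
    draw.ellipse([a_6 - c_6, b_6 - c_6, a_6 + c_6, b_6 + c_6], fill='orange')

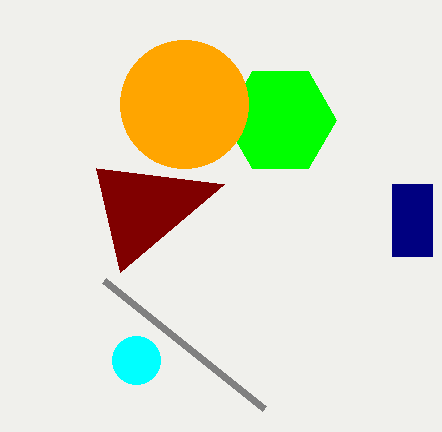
s_1 = 264, t_1 = 408, a_2 = 136, p_3 = 392, q_3 = 184, s_3 = 432, t_3 = 256, s_4 = 224, t_4 = 184, a_5 = 280, b_5 = 120, c_5 = 56, a_6 = 184, b_6 = 104, c_6 = 64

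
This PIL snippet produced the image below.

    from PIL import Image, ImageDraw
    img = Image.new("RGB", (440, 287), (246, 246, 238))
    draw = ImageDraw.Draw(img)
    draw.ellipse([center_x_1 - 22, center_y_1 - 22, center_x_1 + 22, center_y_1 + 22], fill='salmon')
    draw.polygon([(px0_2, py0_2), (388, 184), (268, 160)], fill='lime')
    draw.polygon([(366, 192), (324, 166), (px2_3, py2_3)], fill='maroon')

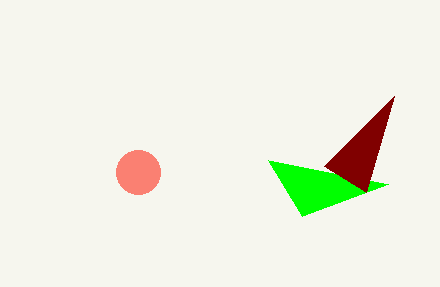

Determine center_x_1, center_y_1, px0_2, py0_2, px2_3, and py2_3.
center_x_1 = 138, center_y_1 = 172, px0_2 = 302, py0_2 = 216, px2_3 = 394, py2_3 = 96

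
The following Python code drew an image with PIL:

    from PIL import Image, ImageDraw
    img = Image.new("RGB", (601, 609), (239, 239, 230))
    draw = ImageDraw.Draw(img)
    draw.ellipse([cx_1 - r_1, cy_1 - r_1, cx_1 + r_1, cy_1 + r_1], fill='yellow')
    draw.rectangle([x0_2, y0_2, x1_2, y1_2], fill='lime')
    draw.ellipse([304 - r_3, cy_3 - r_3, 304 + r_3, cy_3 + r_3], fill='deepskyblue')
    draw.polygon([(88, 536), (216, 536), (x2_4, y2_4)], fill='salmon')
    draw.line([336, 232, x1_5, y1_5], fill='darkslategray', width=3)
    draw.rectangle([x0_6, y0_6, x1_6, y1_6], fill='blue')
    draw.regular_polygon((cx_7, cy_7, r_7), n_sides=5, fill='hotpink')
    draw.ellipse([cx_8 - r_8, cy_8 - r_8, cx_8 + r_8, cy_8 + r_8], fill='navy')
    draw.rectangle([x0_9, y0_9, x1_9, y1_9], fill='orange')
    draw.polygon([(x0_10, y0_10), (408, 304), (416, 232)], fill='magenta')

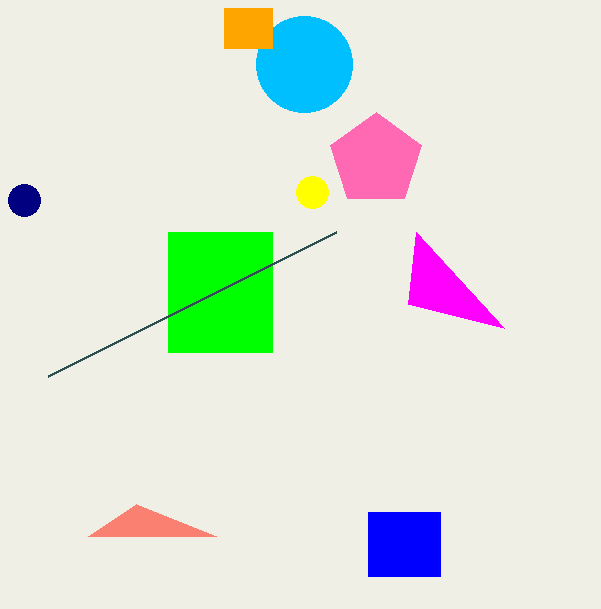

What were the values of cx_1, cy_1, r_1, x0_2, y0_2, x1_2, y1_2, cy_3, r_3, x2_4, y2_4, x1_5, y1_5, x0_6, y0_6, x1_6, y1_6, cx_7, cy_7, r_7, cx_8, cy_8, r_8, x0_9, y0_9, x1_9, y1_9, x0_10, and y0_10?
cx_1 = 312; cy_1 = 192; r_1 = 16; x0_2 = 168; y0_2 = 232; x1_2 = 272; y1_2 = 352; cy_3 = 64; r_3 = 48; x2_4 = 136; y2_4 = 504; x1_5 = 48; y1_5 = 376; x0_6 = 368; y0_6 = 512; x1_6 = 440; y1_6 = 576; cx_7 = 376; cy_7 = 160; r_7 = 48; cx_8 = 24; cy_8 = 200; r_8 = 16; x0_9 = 224; y0_9 = 8; x1_9 = 272; y1_9 = 48; x0_10 = 504; y0_10 = 328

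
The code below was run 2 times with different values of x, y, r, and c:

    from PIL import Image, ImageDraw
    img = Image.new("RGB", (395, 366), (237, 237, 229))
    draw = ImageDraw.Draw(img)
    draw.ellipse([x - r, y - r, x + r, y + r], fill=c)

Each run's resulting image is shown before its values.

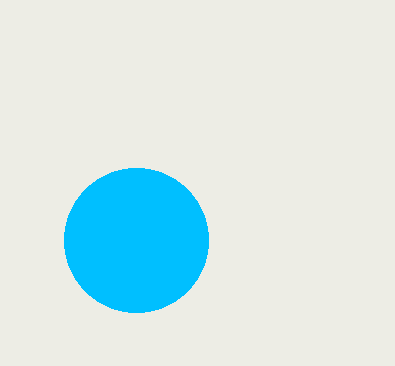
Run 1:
x = 136
y = 240
r = 72
c = 'deepskyblue'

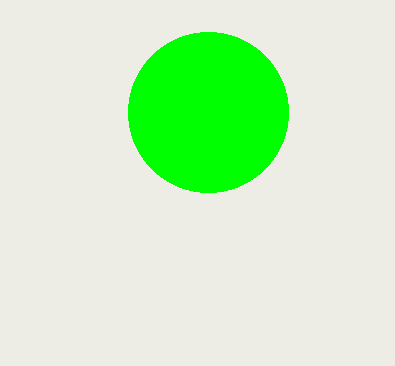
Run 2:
x = 208, y = 112, r = 80, c = 'lime'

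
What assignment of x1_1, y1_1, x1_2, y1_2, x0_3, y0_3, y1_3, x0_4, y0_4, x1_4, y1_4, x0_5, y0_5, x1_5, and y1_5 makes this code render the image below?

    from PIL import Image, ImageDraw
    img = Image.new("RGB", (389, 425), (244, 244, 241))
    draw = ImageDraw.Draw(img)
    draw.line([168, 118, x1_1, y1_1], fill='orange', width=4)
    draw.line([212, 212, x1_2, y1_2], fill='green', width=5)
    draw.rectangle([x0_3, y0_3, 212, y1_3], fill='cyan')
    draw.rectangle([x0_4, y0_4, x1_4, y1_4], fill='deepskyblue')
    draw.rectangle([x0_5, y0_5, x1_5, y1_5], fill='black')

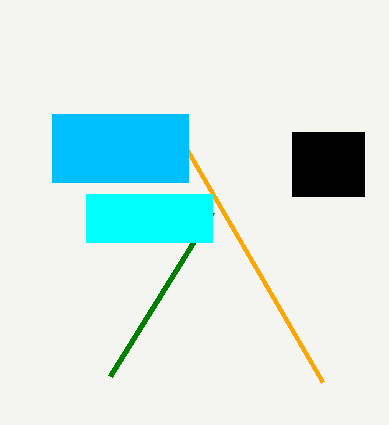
x1_1 = 322; y1_1 = 382; x1_2 = 110; y1_2 = 376; x0_3 = 86; y0_3 = 194; y1_3 = 242; x0_4 = 52; y0_4 = 114; x1_4 = 188; y1_4 = 182; x0_5 = 292; y0_5 = 132; x1_5 = 364; y1_5 = 196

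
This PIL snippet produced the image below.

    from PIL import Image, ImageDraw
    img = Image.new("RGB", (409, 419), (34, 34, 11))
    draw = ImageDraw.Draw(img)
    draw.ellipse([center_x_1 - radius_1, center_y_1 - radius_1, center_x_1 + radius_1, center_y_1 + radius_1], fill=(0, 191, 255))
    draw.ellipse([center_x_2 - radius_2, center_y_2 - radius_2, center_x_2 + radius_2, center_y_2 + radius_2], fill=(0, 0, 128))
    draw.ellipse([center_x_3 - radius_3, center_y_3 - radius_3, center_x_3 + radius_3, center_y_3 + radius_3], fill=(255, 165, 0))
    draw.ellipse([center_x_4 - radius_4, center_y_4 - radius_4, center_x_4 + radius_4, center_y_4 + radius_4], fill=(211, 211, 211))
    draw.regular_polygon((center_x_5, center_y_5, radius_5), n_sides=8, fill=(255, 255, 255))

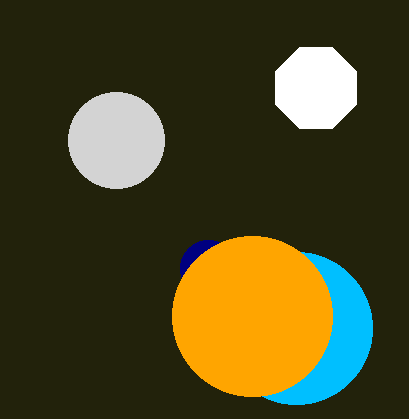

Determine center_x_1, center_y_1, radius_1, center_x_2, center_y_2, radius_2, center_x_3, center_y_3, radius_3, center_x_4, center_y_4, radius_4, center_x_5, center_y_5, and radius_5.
center_x_1 = 296; center_y_1 = 328; radius_1 = 76; center_x_2 = 208; center_y_2 = 268; radius_2 = 28; center_x_3 = 252; center_y_3 = 316; radius_3 = 80; center_x_4 = 116; center_y_4 = 140; radius_4 = 48; center_x_5 = 316; center_y_5 = 88; radius_5 = 44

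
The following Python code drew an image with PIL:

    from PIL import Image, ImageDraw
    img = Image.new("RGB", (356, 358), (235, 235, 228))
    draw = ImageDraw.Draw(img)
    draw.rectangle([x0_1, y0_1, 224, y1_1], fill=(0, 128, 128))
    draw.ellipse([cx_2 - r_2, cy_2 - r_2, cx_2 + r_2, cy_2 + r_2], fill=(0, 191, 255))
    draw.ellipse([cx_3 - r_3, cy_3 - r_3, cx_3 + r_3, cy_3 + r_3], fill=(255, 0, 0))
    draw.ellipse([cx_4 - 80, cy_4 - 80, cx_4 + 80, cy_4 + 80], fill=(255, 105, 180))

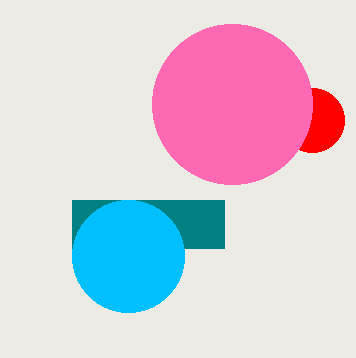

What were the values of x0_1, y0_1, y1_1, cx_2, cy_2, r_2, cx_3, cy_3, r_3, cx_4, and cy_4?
x0_1 = 72; y0_1 = 200; y1_1 = 248; cx_2 = 128; cy_2 = 256; r_2 = 56; cx_3 = 312; cy_3 = 120; r_3 = 32; cx_4 = 232; cy_4 = 104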